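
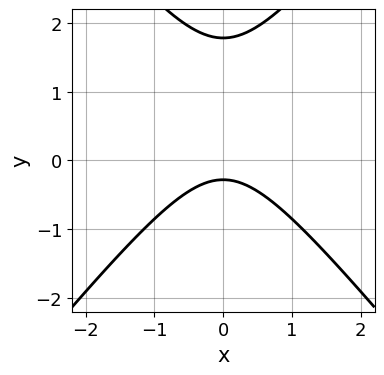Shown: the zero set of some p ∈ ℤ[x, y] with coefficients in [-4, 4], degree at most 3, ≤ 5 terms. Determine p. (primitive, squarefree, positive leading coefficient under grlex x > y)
3*x^2 - 2*y^2 + 3*y + 1

(a) deg p = 2. No degree-1 curve has this shape.
(b) Symmetries: mirror symmetry x ↦ −x ⇒ only even powers of x.
(c) Observable constraints: it misses every integer gridline on the x-axis.
(d) Solving for integer coefficients yields p as stated.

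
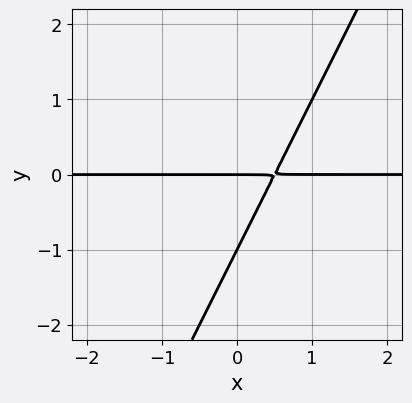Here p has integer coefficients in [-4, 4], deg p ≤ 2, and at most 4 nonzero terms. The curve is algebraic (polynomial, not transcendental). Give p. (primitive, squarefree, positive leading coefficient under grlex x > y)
2*x*y - y^2 - y

1. Degree: the shape is more complex than any degree-1 curve, so deg p = 2.
2. Reading off the gridlines: every point of the x-axis in the box is on the curve; the y-axis gridline crossings are at y ∈ {-1, 0}.
3. The integer polynomial consistent with all of this is the stated p.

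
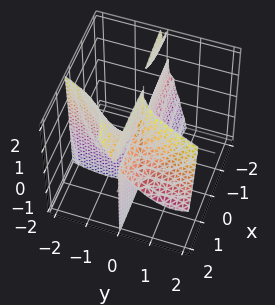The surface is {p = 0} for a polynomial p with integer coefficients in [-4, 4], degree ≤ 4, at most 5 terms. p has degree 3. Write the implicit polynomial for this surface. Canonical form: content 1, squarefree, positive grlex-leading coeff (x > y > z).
First, the picture has 3 separate pieces.
Next, deg p = 3.
Then, reading off the gridlines: the visible z-axis segment lies entirely on the surface; the visible x-axis segment lies entirely on the surface.
Finally, fitting integer coefficients to these (and the overall shape) gives p.

3*x*y^2 + x*y*z - y^3 - x*y - 3*y^2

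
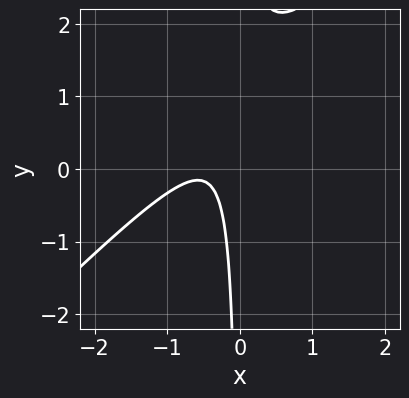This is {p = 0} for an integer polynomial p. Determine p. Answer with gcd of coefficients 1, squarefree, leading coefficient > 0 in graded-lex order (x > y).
3*x^2 - 3*x*y + 3*x + 1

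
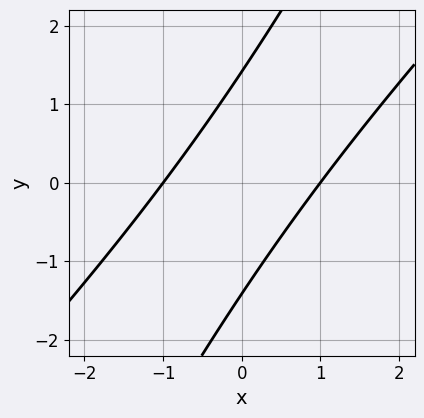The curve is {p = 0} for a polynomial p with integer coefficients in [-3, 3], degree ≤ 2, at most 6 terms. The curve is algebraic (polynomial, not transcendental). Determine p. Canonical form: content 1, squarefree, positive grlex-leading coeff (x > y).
2*x^2 - 3*x*y + y^2 - 2

1. deg p = 2. A generic line meets the curve in up to 2 points.
2. From the axis intercepts and sections: the x-axis gridline crossings are at x ∈ {-1, 1}.
3. Solving for integer coefficients yields p as stated.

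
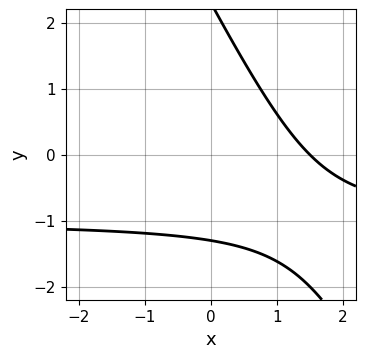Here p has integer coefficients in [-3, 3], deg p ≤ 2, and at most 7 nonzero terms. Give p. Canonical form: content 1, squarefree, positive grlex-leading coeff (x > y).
2*x*y + y^2 + 2*x - y - 3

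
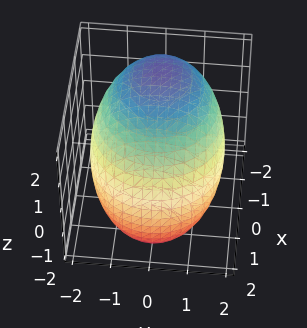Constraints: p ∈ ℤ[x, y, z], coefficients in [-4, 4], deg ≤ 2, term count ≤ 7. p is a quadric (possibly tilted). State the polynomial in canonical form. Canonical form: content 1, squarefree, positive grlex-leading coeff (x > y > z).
x^2 + x*z + y^2 + z^2 - 3

The degree is 2 — the shape is more complex than any degree-1 surface.
Putting this together gives p.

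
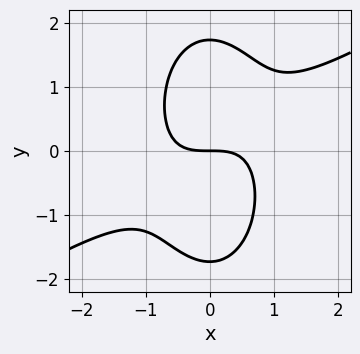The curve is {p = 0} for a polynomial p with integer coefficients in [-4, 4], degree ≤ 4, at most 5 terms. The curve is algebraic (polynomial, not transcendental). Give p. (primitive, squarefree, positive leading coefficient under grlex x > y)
2*x^3 - 3*x^2*y - y^3 + 3*y

First, degree: the shape is more complex than any degree-2 curve, so deg p = 3.
Then, observable constraints: one y-axis crossing is at y = 0; it crosses the x-axis at the gridline x = 0.
Finally, fitting integer coefficients to these (and the overall shape) gives p.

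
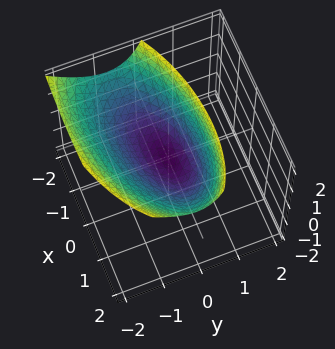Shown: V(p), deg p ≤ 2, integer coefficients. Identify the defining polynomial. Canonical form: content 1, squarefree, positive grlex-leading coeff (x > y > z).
x^2 - x*y + 3*y^2 + 2*y*z - 3*z

First, degree: no degree-1 surface has this shape, so deg p = 2.
Then, reading off the gridlines: one y-axis crossing is at y = 0; it crosses the x-axis at the gridline x = 0.
Finally, these observations pin down the coefficients.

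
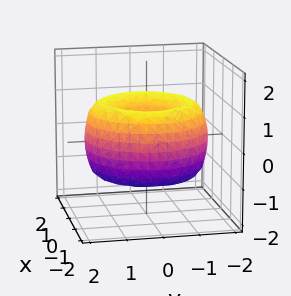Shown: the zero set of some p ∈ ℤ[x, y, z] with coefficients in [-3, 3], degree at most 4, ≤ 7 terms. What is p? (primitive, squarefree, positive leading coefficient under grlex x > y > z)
x^4 + 2*x^2*y^2 + y^4 - 3*x^2 - 3*y^2 + 2*z^2

(a) deg p = 4.
(b) By symmetry, the surface is invariant under rotation about z: p = q(x² + y², z).
(c) Checking where it meets the axes: it meets the y-axis at y = 0 (among the integer gridlines); one z-axis crossing is at z = 0.
(d) Fitting integer coefficients to these (and the overall shape) gives p.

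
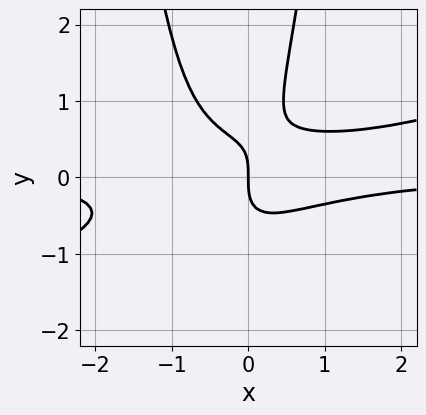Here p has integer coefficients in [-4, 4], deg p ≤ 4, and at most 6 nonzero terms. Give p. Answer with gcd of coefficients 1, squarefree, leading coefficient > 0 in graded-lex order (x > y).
x^3*y - 3*x^2*y^2 - 2*x*y^2 + y^3 + x

First, degree: no degree-3 curve has this shape, so deg p = 4.
Then, observable constraints: it crosses the y-axis at the gridline y = 0; it crosses the x-axis at the gridline x = 0.
Finally, matching integer coefficients to the picture gives p.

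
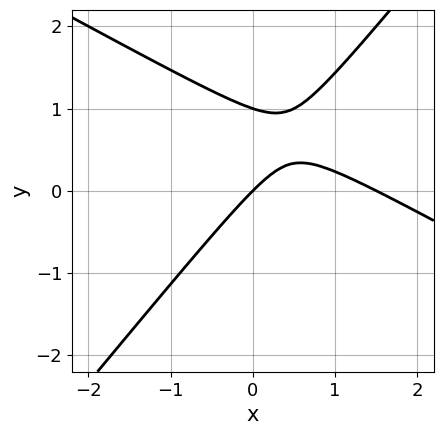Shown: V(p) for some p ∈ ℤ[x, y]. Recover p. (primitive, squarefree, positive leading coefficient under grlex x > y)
2*x^2 + 2*x*y - 3*y^2 - 3*x + 3*y

First, deg p = 2. The shape is more complex than any degree-1 curve.
Next, observable constraints: one x-axis crossing is at x = 0; among the integer gridlines, it crosses the y-axis at y ∈ {0, 1}.
Finally, assembling these constraints gives the stated polynomial.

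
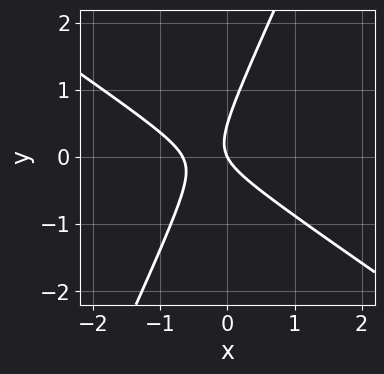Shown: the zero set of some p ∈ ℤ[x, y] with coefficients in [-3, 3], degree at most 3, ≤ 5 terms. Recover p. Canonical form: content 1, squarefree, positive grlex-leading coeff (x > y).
Degree: no degree-1 curve has this shape, so deg p = 2.
Reading off the gridlines: one y-axis crossing is at y = 0; it meets the x-axis at x = 0 (among the integer gridlines).
Fitting integer coefficients to these (and the overall shape) gives p.

3*x^2 + 3*x*y - 2*y^2 + 2*x + y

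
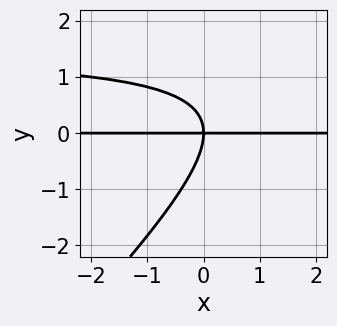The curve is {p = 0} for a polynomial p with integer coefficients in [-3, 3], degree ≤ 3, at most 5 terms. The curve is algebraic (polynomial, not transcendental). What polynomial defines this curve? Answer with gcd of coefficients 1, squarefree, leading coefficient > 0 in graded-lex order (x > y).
First, degree: the shape is more complex than any degree-2 curve, so deg p = 3.
Next, from the axis intercepts and sections: it meets the y-axis at y = 0 (among the integer gridlines); the visible x-axis segment lies entirely on the curve.
Finally, together with the visible shape, these determine p as stated.

2*x*y^2 - 2*y^3 - 3*x*y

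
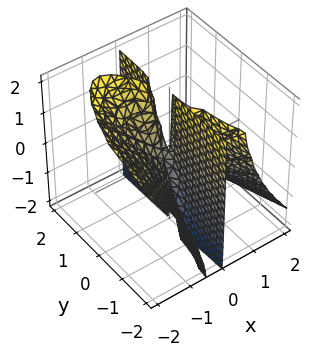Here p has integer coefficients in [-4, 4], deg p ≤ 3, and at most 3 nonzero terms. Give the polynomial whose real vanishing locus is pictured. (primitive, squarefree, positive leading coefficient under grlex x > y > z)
3*x^3 + 3*x^2*z + 2*x*y

The degree is 3 — the shape is more complex than any degree-2 surface.
Reading off the gridlines: every point of the z-axis in the box is on the surface; it meets the x-axis at x = 0 (among the integer gridlines).
Putting this together gives p. Check: (0, 1, 0) on the y-axis lies on the surface, and p(0, 1, 0) = 0. ✓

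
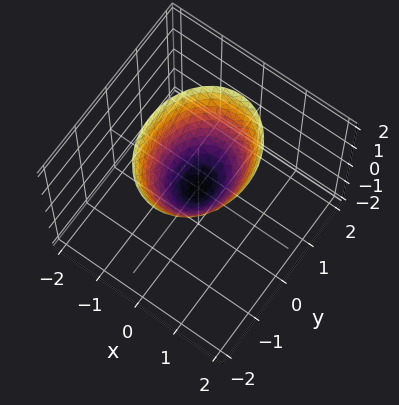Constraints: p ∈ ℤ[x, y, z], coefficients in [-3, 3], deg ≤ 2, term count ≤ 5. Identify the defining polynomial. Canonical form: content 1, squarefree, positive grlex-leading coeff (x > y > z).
3*x^2 + 2*y^2 - 2*z

First, degree: a single bowl opening along one axis; a quadric, so deg p = 2.
Next, symmetries: mirror symmetry y ↦ −y ⇒ only even powers of y; the x ↦ −x reflection is a symmetry, so x appears only in even powers.
Next, against the integer gridlines: it crosses the y-axis at the gridline y = 0; one x-axis crossing is at x = 0; it meets the z-axis at z = 0 (among the integer gridlines).
Finally, matching integer coefficients to the picture gives p.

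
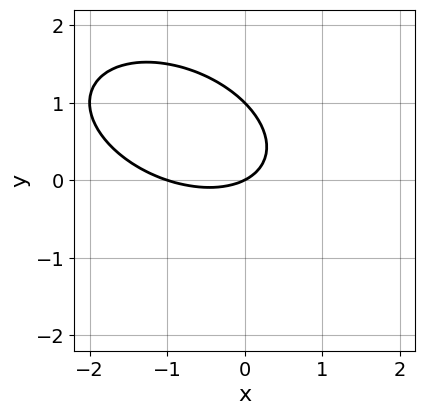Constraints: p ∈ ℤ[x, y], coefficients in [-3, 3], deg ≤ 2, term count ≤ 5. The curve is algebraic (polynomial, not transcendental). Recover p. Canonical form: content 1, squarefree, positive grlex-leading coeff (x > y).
x^2 + x*y + 2*y^2 + x - 2*y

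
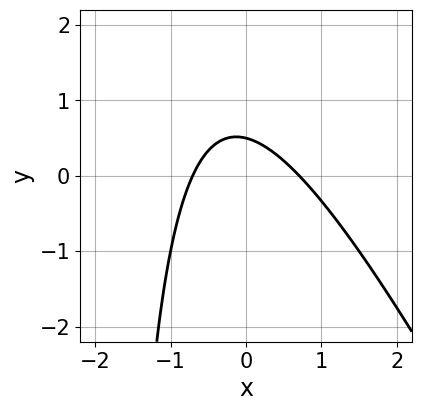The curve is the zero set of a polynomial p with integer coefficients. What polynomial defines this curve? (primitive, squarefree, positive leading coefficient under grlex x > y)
(a) The degree is 2 — no degree-1 curve has this shape.
(b) Matching integer coefficients to the picture gives p.

2*x^2 + x*y + 2*y - 1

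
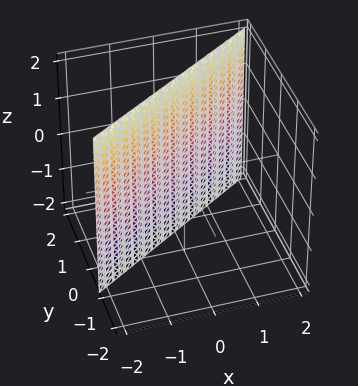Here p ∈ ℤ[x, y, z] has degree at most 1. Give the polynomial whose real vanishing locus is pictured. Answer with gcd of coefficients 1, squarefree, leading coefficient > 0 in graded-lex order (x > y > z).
Degree: the surface is flat (a plane), so deg p = 1.
From the visible intercepts: the surface avoids every integer z-axis point in the box; one x-axis crossing is at x = -1.
The integer polynomial consistent with all of this is the stated p.

2*x - 3*y + 2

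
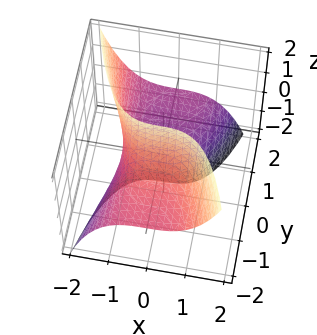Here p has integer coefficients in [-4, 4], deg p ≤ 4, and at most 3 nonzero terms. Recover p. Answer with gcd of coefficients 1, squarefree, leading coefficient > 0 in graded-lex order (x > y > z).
2*x^3 + 3*y*z + 2

First, deg p = 3. A generic line meets the surface in up to 3 points.
Then, observable constraints: the surface avoids every integer z-axis point in the box; it meets the x-axis at x = -1 (among the integer gridlines); no y-intercept at any integer in the box.
Finally, matching integer coefficients to the picture gives p.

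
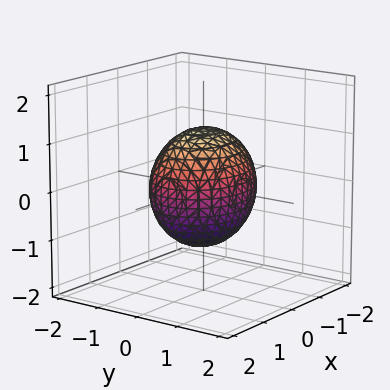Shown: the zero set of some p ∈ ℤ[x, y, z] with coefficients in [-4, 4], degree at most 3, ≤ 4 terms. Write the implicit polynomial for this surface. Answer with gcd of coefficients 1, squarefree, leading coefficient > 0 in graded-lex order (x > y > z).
2*x^2 + 3*y^2 + 2*z^2 - 3

First, deg p = 2.
Then, symmetries: the z ↦ −z reflection is a symmetry, so z appears only in even powers; mirror symmetry x ↦ −x ⇒ only even powers of x; the y ↦ −y reflection is a symmetry, so y appears only in even powers.
Then, from the visible intercepts: the y-axis gridline crossings are at y ∈ {-1, 1}.
Finally, these observations pin down the coefficients.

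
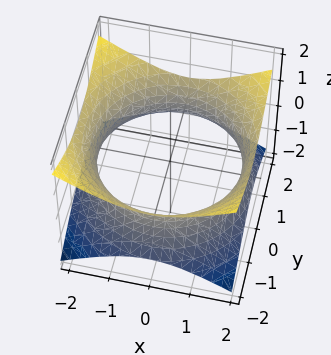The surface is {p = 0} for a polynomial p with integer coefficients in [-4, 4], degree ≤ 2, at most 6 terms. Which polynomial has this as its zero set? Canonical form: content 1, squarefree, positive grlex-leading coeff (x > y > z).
x^2 + y^2 - 2*z^2 - 3

First, degree: the shape is more complex than any degree-1 surface, so deg p = 2.
Then, symmetries: the z-axis is an axis of rotation, so x and y enter only as x² + y².
Next, against the integer gridlines: the surface avoids every integer z-axis point in the box; a circular section at z = 0 has radius between 1 and 2.
Finally, the integer polynomial consistent with all of this is the stated p.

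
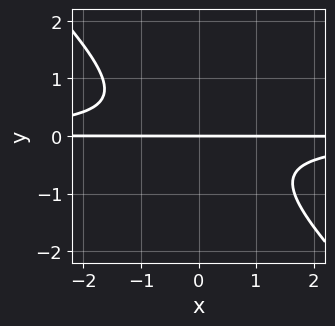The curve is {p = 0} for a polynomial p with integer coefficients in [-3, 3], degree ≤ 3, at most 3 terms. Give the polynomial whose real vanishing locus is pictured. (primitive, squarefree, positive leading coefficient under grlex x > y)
(a) Degree: the shape is more complex than any degree-2 curve, so deg p = 3.
(b) Observable constraints: the visible x-axis segment lies entirely on the curve; it meets the y-axis at y = 0 (among the integer gridlines).
(c) Fitting integer coefficients to these (and the overall shape) gives p.

3*x*y^2 + 3*y^3 + 2*y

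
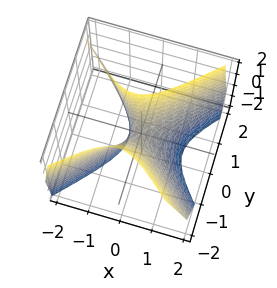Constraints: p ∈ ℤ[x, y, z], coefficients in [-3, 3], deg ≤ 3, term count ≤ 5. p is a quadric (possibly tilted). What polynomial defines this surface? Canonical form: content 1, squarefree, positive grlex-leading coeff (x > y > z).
First, degree: no degree-1 surface has this shape, so deg p = 2.
Then, from the visible intercepts: it meets the y-axis at y = 0 (among the integer gridlines); one x-axis crossing is at x = 0; it meets the z-axis at z = 0 (among the integer gridlines).
Finally, these observations pin down the coefficients.

3*x^2 + x*z - 3*y^2 - y*z + z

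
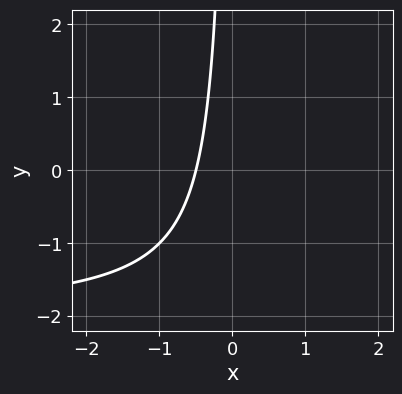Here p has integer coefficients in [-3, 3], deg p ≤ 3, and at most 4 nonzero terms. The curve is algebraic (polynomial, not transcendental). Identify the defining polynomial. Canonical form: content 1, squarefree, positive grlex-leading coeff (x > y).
x*y + 2*x + 1

(a) The degree is 2 — the shape is more complex than any degree-1 curve.
(b) Checking where it meets the axes: the curve avoids every integer y-axis point in the box.
(c) Together with the visible shape, these determine p as stated.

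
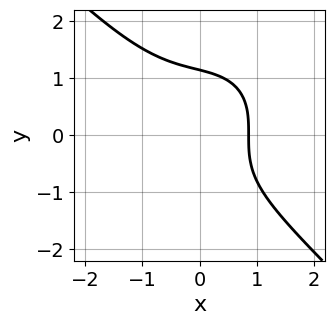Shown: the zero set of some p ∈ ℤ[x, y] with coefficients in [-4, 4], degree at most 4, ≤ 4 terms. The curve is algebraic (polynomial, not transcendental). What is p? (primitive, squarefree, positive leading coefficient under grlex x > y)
2*x^3 + 2*y^3 + 2*x - 3

First, the degree is 3 — a generic line meets the curve in up to 3 points.
Finally, solving for integer coefficients yields p as stated.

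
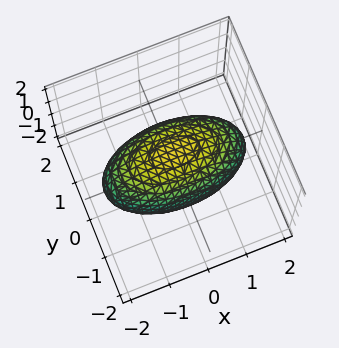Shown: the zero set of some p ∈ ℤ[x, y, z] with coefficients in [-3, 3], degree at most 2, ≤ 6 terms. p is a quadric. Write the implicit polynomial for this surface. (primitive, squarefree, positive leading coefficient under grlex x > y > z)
x^2 + 3*y^2 + 2*z^2 - 3

Degree: bounded and convex; a quadric, so deg p = 2.
Symmetries: the z ↦ −z reflection is a symmetry, so z appears only in even powers; the x ↦ −x reflection is a symmetry, so x appears only in even powers; mirror symmetry y ↦ −y ⇒ only even powers of y.
Observable constraints: among the integer gridlines, it crosses the y-axis at y ∈ {-1, 1}.
Matching integer coefficients to the picture gives p.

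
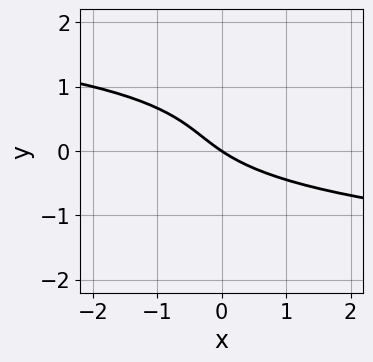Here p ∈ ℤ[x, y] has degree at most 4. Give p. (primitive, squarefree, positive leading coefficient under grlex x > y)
First, degree: the shape is more complex than any degree-2 curve, so deg p = 3.
Then, against the integer gridlines: one x-axis crossing is at x = 0; it meets the y-axis at y = 0 (among the integer gridlines).
Finally, matching integer coefficients to the picture gives p.

3*y^3 - 2*y^2 + 2*x + 3*y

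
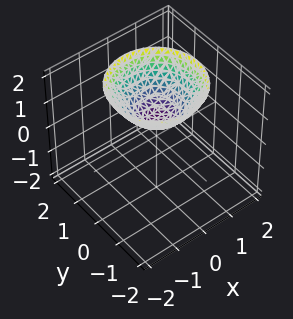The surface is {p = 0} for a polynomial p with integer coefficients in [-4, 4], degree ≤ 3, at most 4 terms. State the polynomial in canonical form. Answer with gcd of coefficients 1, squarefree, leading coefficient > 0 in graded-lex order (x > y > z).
2*x^2 + 2*y^2 - 3*z + 2

First, degree: the shape is more complex than any degree-1 surface, so deg p = 2.
Then, symmetries: rotational symmetry about the z-axis ⇒ p depends on x, y only through x² + y².
Next, observable constraints: a circular section at z = 1 has radius between 0 and 1; the surface avoids every integer x-axis point in the box; the surface avoids every integer y-axis point in the box.
Finally, fitting integer coefficients to these (and the overall shape) gives p.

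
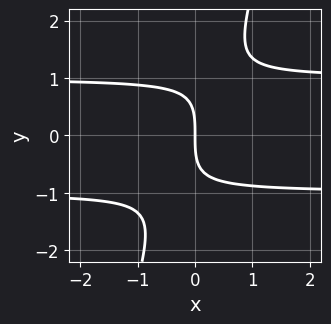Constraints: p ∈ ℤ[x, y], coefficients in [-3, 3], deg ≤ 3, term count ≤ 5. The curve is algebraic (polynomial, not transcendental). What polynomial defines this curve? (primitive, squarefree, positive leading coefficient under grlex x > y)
3*x*y^2 - y^3 - 3*x

1. The degree is 3 — no degree-2 curve has this shape.
2. Reading off the gridlines: it meets the y-axis at y = 0 (among the integer gridlines); it crosses the x-axis at the gridline x = 0.
3. Together with the visible shape, these determine p as stated.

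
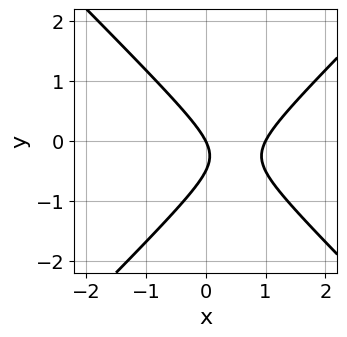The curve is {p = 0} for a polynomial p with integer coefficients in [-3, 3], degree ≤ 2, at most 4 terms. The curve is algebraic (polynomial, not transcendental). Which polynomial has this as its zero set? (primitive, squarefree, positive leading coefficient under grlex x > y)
deg p = 2. The shape is more complex than any degree-1 curve.
Against the integer gridlines: it meets the y-axis at y = 0 (among the integer gridlines); among the integer gridlines, it crosses the x-axis at x ∈ {0, 1}.
Matching integer coefficients to the picture gives p.

2*x^2 - 2*y^2 - 2*x - y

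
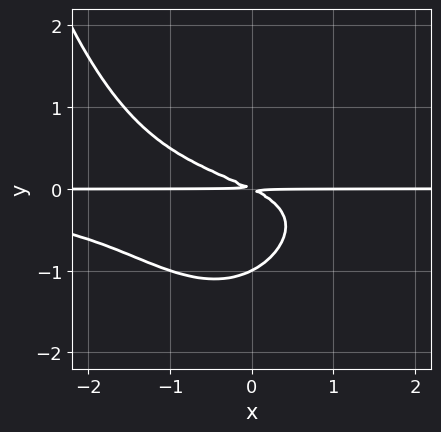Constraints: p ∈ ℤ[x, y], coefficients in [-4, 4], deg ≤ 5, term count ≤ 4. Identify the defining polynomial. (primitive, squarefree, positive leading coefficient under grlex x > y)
x^2*y^2 - 2*y^3 - x*y - 2*y^2

(a) The degree is 4 — the shape is more complex than any degree-3 curve.
(b) Observable constraints: the visible x-axis segment lies entirely on the curve; it crosses the y-axis at the gridline y = -1.
(c) These observations pin down the coefficients.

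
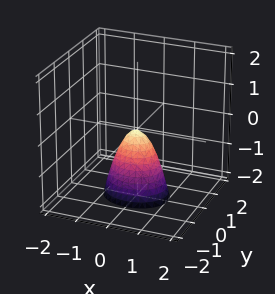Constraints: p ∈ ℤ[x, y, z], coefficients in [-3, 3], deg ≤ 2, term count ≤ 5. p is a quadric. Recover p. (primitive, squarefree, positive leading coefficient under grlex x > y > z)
2*x^2 + 3*y^2 + z

First, degree: a paraboloid; a quadric, so deg p = 2.
Next, symmetries: mirror symmetry x ↦ −x ⇒ only even powers of x; mirror symmetry y ↦ −y ⇒ only even powers of y.
Then, against the integer gridlines: it meets the y-axis at y = 0 (among the integer gridlines); it meets the z-axis at z = 0 (among the integer gridlines); one x-axis crossing is at x = 0.
Finally, these observations pin down the coefficients.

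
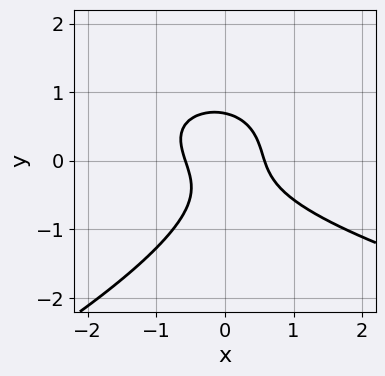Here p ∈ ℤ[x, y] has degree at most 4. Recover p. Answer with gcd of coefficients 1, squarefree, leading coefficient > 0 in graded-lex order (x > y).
x*y^2 - 3*y^3 - 3*x^2 - 2*x*y + 1

1. deg p = 3. A generic line meets the curve in up to 3 points.
2. Putting this together gives p.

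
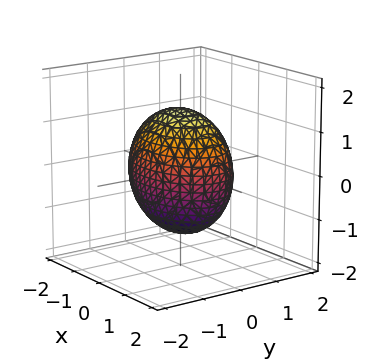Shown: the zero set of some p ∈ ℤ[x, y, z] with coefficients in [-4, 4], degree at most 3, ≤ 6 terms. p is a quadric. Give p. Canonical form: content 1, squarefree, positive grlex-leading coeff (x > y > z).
x^2 + 2*y^2 + z^2 - 2

First, degree: bounded and convex; a quadric, so deg p = 2.
Next, symmetries: mirror symmetry x ↦ −x ⇒ only even powers of x; the y ↦ −y reflection is a symmetry, so y appears only in even powers; mirror symmetry z ↦ −z ⇒ only even powers of z.
Then, checking where it meets the axes: among the integer gridlines, it crosses the y-axis at y ∈ {-1, 1}.
Finally, fitting integer coefficients to these (and the overall shape) gives p.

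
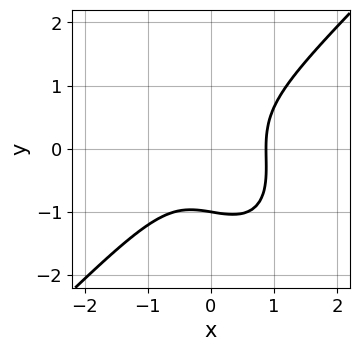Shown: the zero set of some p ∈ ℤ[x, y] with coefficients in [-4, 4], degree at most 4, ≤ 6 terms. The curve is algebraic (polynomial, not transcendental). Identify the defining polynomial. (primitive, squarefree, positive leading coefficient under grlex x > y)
First, deg p = 3. The shape is more complex than any degree-2 curve.
Next, from the visible intercepts: it meets the y-axis at y = -1 (among the integer gridlines).
Finally, putting this together gives p.

3*x^3 - x*y^2 - 2*y^3 - 2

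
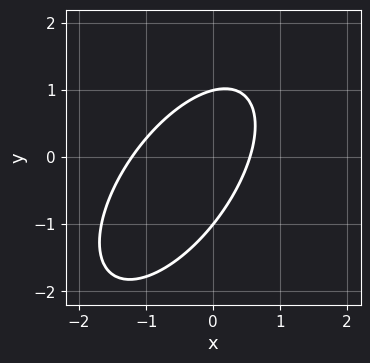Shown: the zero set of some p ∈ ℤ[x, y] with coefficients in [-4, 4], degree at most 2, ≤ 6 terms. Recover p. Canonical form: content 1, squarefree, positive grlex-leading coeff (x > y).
(a) Degree: a generic line meets the curve in up to 2 points, so deg p = 2.
(b) Observable constraints: the y-axis gridline crossings are at y ∈ {-1, 1}.
(c) Fitting integer coefficients to these (and the overall shape) gives p.

3*x^2 - 3*x*y + 2*y^2 + 2*x - 2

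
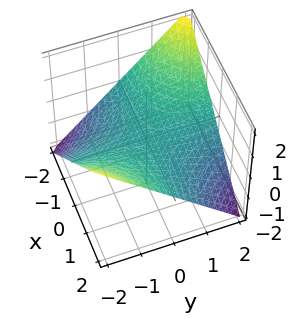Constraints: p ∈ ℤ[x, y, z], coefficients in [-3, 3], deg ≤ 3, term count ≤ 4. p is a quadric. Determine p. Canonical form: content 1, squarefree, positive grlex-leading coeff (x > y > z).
x*y + 2*z

(a) The degree is 2 — a hyperbolic paraboloid; a quadric.
(b) From the axis intercepts and sections: the visible x-axis segment lies entirely on the surface; one z-axis crossing is at z = 0.
(c) These observations pin down the coefficients. Check: (0, 1, 0) on the y-axis lies on the surface, and p(0, 1, 0) = 0. ✓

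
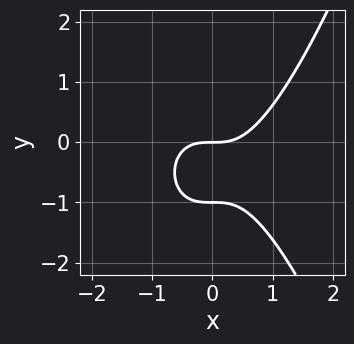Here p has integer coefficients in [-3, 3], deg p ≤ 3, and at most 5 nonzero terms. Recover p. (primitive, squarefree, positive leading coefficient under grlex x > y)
(a) The degree is 3 — the shape is more complex than any degree-2 curve.
(b) From the visible intercepts: it crosses the x-axis at the gridline x = 0; the y-axis gridline crossings are at y ∈ {-1, 0}.
(c) Putting this together gives p.

x^3 - y^2 - y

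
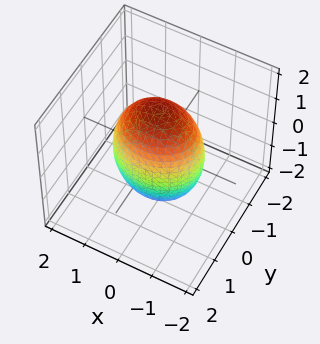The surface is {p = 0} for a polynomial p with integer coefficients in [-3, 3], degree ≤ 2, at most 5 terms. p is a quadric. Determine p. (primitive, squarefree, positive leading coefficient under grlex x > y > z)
1. The degree is 2 — bounded and convex; a quadric.
2. Symmetries: it's symmetric under x → −x, forcing even powers of x; the z ↦ −z reflection is a symmetry, so z appears only in even powers; it's symmetric under y → −y, forcing even powers of y.
3. From the axis intercepts and sections: the y-axis gridline crossings are at y ∈ {-1, 1}.
4. Together with the visible shape, these determine p as stated.

2*x^2 + 3*y^2 + z^2 - 3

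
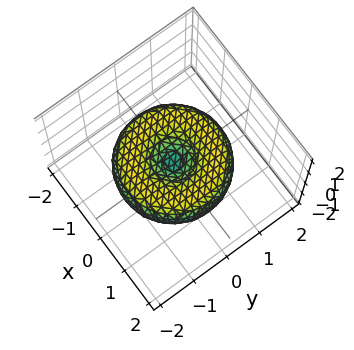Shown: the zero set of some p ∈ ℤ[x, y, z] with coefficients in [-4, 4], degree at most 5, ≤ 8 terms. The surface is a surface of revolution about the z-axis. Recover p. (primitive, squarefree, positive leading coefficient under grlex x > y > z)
(a) Degree: no degree-3 surface has this shape, so deg p = 4.
(b) Symmetry: the surface is invariant under rotation about z: p = q(x² + y², z).
(c) From the visible intercepts: it crosses the z-axis at the gridline z = 0; it meets the y-axis at y = 0 (among the integer gridlines); a circular section at z = 0 has radius between 1 and 2; it meets the x-axis at x = 0 (among the integer gridlines).
(d) The integer polynomial consistent with all of this is the stated p.

x^4 + 2*x^2*y^2 + y^4 - 2*x^2 - 2*y^2 + 3*z^2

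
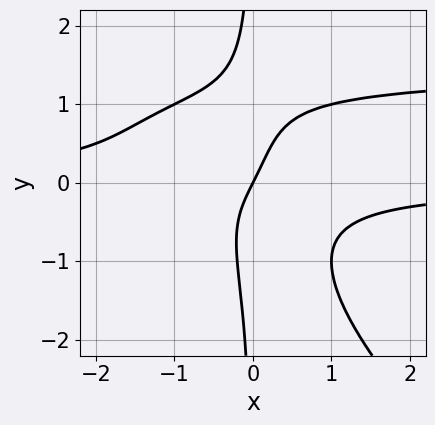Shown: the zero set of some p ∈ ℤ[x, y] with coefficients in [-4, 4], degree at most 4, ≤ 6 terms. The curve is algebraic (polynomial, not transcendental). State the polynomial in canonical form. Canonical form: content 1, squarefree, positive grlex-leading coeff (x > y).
2*x^2*y^2 + 2*x*y^3 - 3*x^2*y - 2*x + y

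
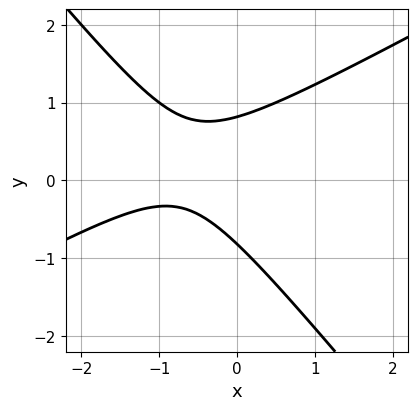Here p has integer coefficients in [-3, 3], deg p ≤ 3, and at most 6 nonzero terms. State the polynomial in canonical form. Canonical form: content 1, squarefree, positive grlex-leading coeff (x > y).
First, deg p = 2. No degree-1 curve has this shape.
Then, from the axis intercepts and sections: the curve avoids every integer x-axis point in the box.
Finally, matching integer coefficients to the picture gives p.

2*x^2 - 2*x*y - 3*y^2 + 3*x + 2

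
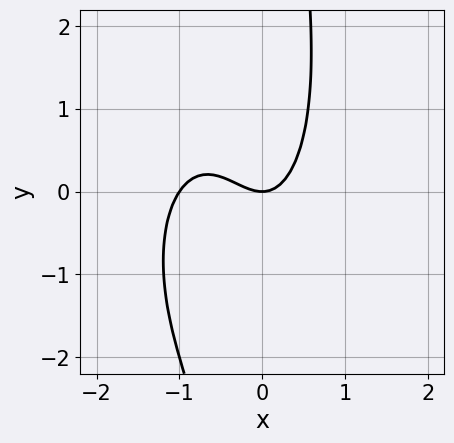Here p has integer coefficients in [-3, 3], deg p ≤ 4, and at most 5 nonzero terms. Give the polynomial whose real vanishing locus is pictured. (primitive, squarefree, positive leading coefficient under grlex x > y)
3*x^3 + x*y^2 + 3*x^2 - 2*y

(a) Degree: the shape is more complex than any degree-2 curve, so deg p = 3.
(b) Checking where it meets the axes: the x-axis gridline crossings are at x ∈ {-1, 0}; it crosses the y-axis at the gridline y = 0.
(c) Matching integer coefficients to the picture gives p.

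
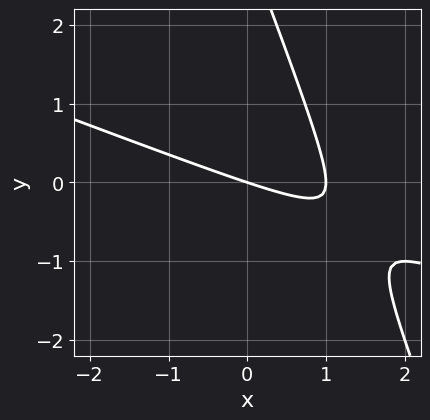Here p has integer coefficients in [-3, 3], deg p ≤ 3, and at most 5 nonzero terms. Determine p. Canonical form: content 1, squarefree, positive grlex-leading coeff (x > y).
x^2 + 3*x*y + y^2 - x - 3*y

(a) deg p = 2. A generic line meets the curve in up to 2 points.
(b) Reading off the gridlines: one y-axis crossing is at y = 0; among the integer gridlines, it crosses the x-axis at x ∈ {0, 1}.
(c) The integer polynomial consistent with all of this is the stated p.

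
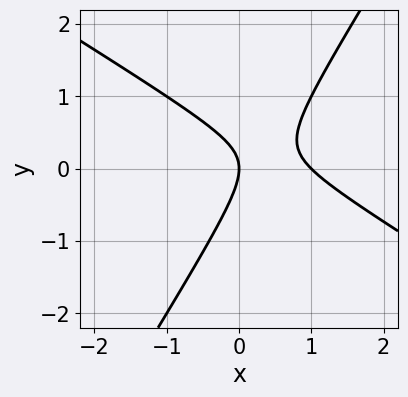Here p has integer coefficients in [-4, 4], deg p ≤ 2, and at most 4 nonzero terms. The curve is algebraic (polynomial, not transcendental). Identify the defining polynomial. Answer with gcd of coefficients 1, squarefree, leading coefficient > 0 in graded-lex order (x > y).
x^2 + x*y - y^2 - x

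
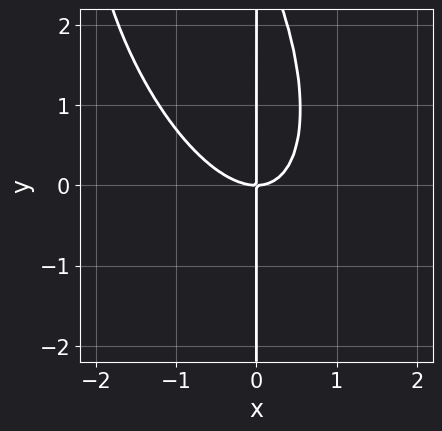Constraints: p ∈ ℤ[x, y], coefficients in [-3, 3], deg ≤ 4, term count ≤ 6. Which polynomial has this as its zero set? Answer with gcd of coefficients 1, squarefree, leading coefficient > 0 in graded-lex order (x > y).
First, degree: no degree-2 curve has this shape, so deg p = 3.
Next, from the visible intercepts: it crosses the x-axis at the gridline x = 0; every point of the y-axis in the box is on the curve.
Finally, matching integer coefficients to the picture gives p.

3*x^3 + 2*x^2*y + x*y^2 - 3*x*y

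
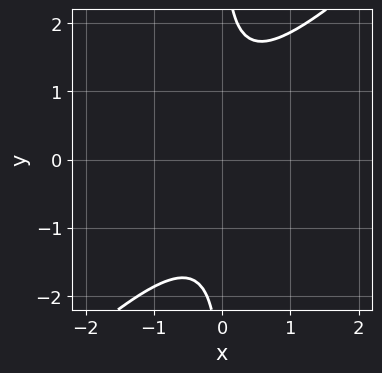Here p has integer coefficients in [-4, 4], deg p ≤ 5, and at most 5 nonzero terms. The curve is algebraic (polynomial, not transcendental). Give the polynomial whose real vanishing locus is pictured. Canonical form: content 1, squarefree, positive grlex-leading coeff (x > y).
(a) deg p = 4. No degree-3 curve has this shape.
(b) Reading off the gridlines: no y-intercept at any integer in the box; no x-intercept at any integer in the box.
(c) Solving for integer coefficients yields p as stated.

2*x^2*y^2 - 2*x*y^3 + 3*x^2 + 3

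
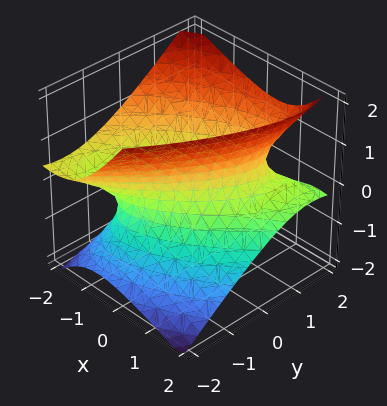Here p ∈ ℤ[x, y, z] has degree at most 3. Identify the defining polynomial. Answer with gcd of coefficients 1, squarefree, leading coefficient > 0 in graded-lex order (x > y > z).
2*x^2 - 3*x*y + 3*x*z + 2*y^2 - 3*z^2 - 2

First, the degree is 2 — no degree-1 surface has this shape.
Next, from the visible intercepts: it misses every integer gridline on the z-axis; among the integer gridlines, it crosses the y-axis at y ∈ {-1, 1}.
Finally, together with the visible shape, these determine p as stated. Check: (-1, 0, 0) on the x-axis lies on the surface, and p(-1, 0, 0) = 0. ✓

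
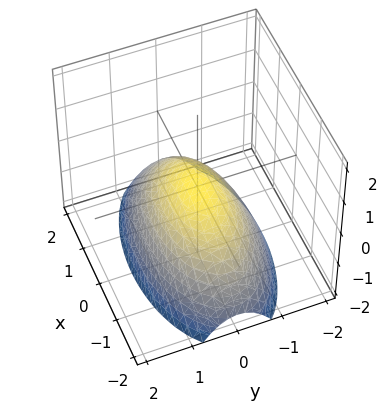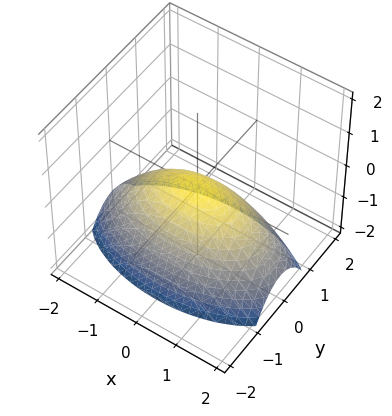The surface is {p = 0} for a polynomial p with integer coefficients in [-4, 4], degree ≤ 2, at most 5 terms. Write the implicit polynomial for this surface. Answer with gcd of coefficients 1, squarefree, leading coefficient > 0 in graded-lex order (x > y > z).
x^2 + 3*y^2 + 3*z

First, the degree is 2 — a paraboloid; a quadric.
Next, symmetries: mirror symmetry y ↦ −y ⇒ only even powers of y; it's symmetric under x → −x, forcing even powers of x.
Next, from the visible intercepts: it crosses the x-axis at the gridline x = 0; it crosses the y-axis at the gridline y = 0; one z-axis crossing is at z = 0.
Finally, putting this together gives p.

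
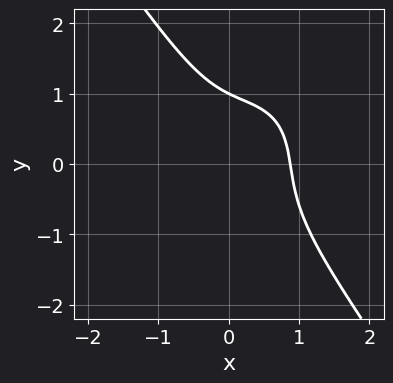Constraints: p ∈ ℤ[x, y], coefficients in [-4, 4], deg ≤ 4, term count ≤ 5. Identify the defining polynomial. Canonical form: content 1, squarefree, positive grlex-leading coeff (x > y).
First, degree: the shape is more complex than any degree-2 curve, so deg p = 3.
Next, reading off the gridlines: one y-axis crossing is at y = 1.
Finally, fitting integer coefficients to these (and the overall shape) gives p.

3*x^3 - 2*x^2*y + 2*y^3 + 3*x*y - 2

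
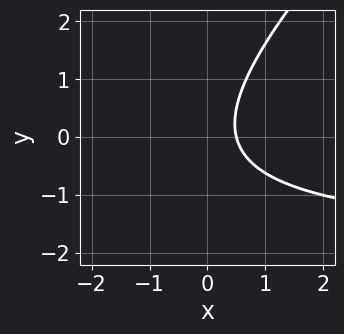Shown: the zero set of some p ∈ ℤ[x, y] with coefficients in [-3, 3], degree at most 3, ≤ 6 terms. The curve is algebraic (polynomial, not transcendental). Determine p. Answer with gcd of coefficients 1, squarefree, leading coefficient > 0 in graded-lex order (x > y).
x*y - y^2 + 2*x - 1

First, the degree is 2 — the shape is more complex than any degree-1 curve.
Next, reading off the gridlines: no y-intercept at any integer in the box.
Finally, assembling these constraints gives the stated polynomial.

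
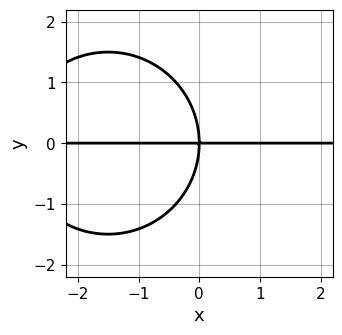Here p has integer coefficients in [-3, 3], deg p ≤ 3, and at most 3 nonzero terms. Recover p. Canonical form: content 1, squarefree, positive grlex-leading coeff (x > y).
x^2*y + y^3 + 3*x*y

(a) The degree is 3 — no degree-2 curve has this shape.
(b) Observable constraints: the visible x-axis segment lies entirely on the curve; one y-axis crossing is at y = 0.
(c) Putting this together gives p.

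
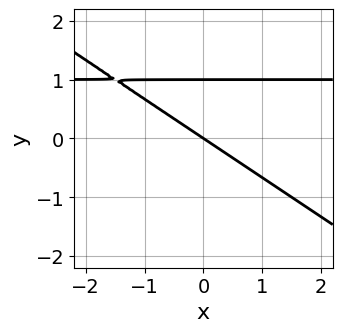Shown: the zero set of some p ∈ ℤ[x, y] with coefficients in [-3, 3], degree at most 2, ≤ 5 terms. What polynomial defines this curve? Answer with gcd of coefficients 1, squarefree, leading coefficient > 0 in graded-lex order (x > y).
2*x*y + 3*y^2 - 2*x - 3*y

First, the degree is 2 — no degree-1 curve has this shape.
Next, from the visible intercepts: it crosses the x-axis at the gridline x = 0; the y-axis gridline crossings are at y ∈ {0, 1}.
Finally, together with the visible shape, these determine p as stated.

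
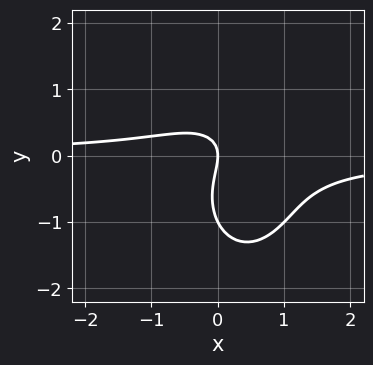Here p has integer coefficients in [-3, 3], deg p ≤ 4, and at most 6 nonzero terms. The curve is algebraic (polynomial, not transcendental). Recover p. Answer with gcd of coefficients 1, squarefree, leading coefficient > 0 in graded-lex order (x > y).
(a) Degree: no degree-2 curve has this shape, so deg p = 3.
(b) Reading off the gridlines: it crosses the x-axis at the gridline x = 0; among the integer gridlines, it crosses the y-axis at y ∈ {-1, 0}.
(c) These observations pin down the coefficients.

2*x^2*y + y^3 - x*y + y^2 + x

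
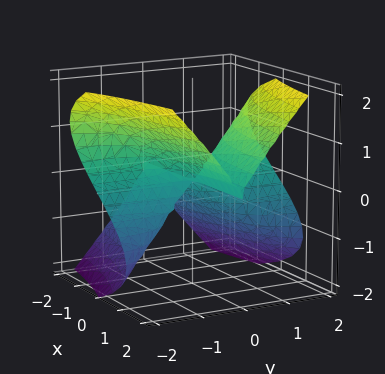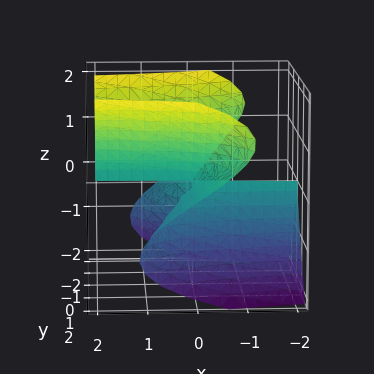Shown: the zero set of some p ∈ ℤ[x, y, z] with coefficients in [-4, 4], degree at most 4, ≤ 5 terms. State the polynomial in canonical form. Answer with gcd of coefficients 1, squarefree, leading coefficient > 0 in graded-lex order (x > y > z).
1. The degree is 3 — no degree-2 surface has this shape.
2. Observable constraints: every point of the y-axis in the box is on the surface; the visible x-axis segment lies entirely on the surface.
3. The integer polynomial consistent with all of this is the stated p.

2*x*y^2 + 3*y^2*z - 3*z^3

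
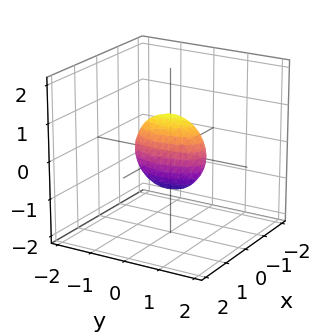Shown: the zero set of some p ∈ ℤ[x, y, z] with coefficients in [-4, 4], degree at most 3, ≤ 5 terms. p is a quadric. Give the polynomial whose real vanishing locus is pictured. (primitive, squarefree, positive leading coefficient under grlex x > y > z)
3*x^2 + y^2 + z^2 - 1

(a) Degree: bounded and convex; a quadric, so deg p = 2.
(b) Symmetries: it's symmetric under x → −x, forcing even powers of x; it's symmetric under y → −y, forcing even powers of y; the z ↦ −z reflection is a symmetry, so z appears only in even powers.
(c) From the visible intercepts: the y-axis gridline crossings are at y ∈ {-1, 1}; among the integer gridlines, it crosses the z-axis at z ∈ {-1, 1}.
(d) Assembling these constraints gives the stated polynomial.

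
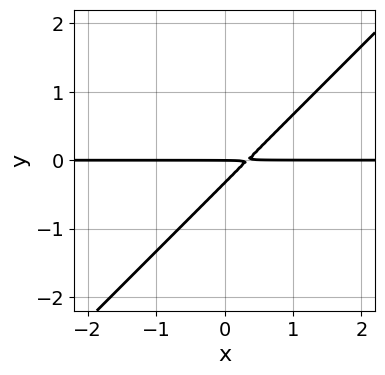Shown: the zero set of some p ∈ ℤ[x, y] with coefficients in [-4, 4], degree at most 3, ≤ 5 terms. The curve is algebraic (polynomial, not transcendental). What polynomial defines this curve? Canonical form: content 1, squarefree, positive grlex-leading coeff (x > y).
3*x*y - 3*y^2 - y

The degree is 2 — no degree-1 curve has this shape.
Reading off the gridlines: the visible x-axis segment lies entirely on the curve; it meets the y-axis at y = 0 (among the integer gridlines).
Solving for integer coefficients yields p as stated.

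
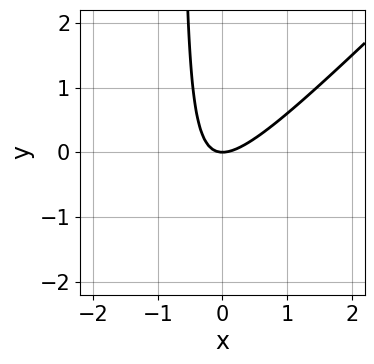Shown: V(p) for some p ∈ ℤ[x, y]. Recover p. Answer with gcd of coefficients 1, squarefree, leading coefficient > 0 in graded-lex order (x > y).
3*x^2 - 3*x*y - 2*y

First, degree: no degree-1 curve has this shape, so deg p = 2.
Then, checking where it meets the axes: it crosses the y-axis at the gridline y = 0; it crosses the x-axis at the gridline x = 0.
Finally, these observations pin down the coefficients.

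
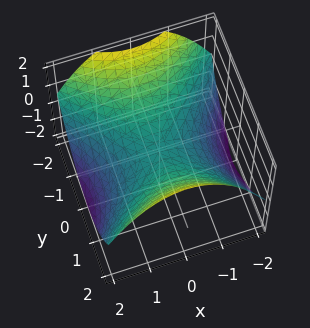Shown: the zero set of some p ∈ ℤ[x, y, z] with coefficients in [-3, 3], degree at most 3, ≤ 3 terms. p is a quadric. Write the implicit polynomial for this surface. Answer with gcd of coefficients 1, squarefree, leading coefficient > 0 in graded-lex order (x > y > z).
x^2 - y^2 + 2*z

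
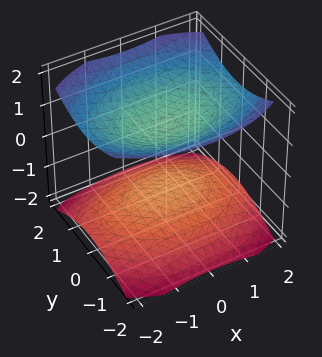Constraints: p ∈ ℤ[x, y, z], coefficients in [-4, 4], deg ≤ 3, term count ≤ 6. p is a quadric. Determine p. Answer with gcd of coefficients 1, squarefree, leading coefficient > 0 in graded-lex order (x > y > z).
x^2 + 2*y^2 - 3*z^2 + 3

1. There are 2 components.
2. Degree: two separate bowl-shaped sheets opening away from each other; a quadric, so deg p = 2.
3. Symmetries: the y ↦ −y reflection is a symmetry, so y appears only in even powers; the x ↦ −x reflection is a symmetry, so x appears only in even powers; mirror symmetry z ↦ −z ⇒ only even powers of z.
4. Checking where it meets the axes: it misses every integer gridline on the y-axis; the surface avoids every integer x-axis point in the box; the z-axis gridline crossings are at z ∈ {-1, 1}.
5. Together with the visible shape, these determine p as stated.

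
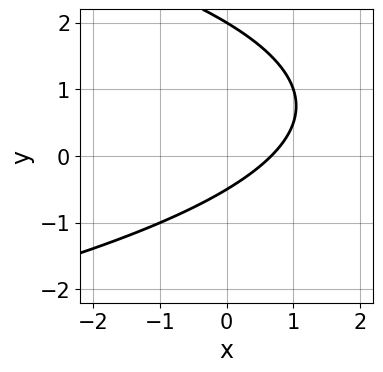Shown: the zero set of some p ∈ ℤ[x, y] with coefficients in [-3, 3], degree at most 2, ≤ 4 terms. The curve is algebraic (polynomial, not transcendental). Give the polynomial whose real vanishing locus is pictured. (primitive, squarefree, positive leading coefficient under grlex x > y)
2*y^2 + 3*x - 3*y - 2

First, the degree is 2 — a generic line meets the curve in up to 2 points.
Next, against the integer gridlines: it crosses the y-axis at the gridline y = 2.
Finally, solving for integer coefficients yields p as stated.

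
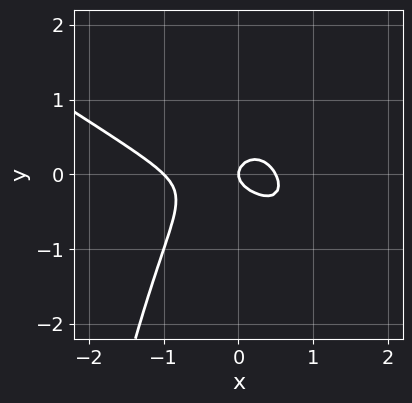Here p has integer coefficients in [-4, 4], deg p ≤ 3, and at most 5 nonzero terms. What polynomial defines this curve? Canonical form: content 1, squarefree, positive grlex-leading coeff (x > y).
2*x^3 + 3*x^2*y + x^2 + 3*y^2 - x

(a) deg p = 3. No degree-2 curve has this shape.
(b) Reading off the gridlines: among the integer gridlines, it crosses the x-axis at x ∈ {-1, 0}; it meets the y-axis at y = 0 (among the integer gridlines).
(c) The integer polynomial consistent with all of this is the stated p.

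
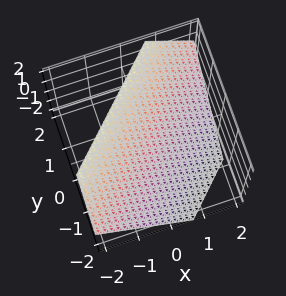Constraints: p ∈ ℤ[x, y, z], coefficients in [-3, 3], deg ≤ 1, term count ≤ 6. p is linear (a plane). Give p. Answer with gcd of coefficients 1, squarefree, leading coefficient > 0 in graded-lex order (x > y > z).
3*x - 3*y + 3*z - 2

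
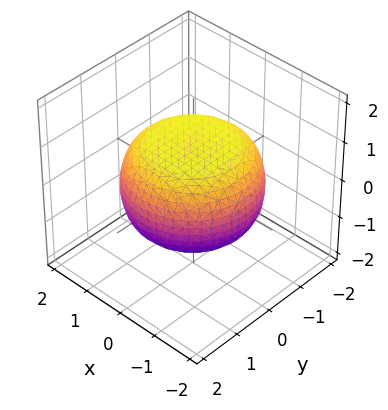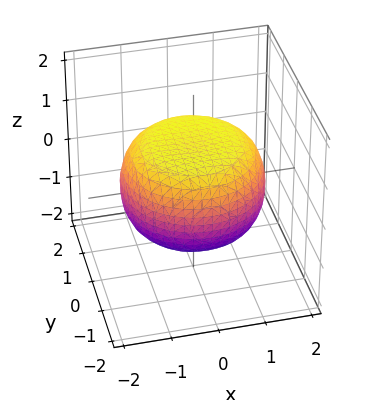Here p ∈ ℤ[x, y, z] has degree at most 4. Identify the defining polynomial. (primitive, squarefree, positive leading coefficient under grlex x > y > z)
First, degree: the shape is more complex than any degree-3 surface, so deg p = 4.
Then, symmetry: the surface is invariant under rotation about z: p = q(x² + y², z).
Next, from the visible intercepts: among the integer gridlines, it crosses the z-axis at z ∈ {-1, 1}; a circular section at z = 1 has radius exactly 1.
Finally, solving for integer coefficients yields p as stated.

x^4 + 2*x^2*y^2 + y^4 - x^2 - y^2 + 3*z^2 - 3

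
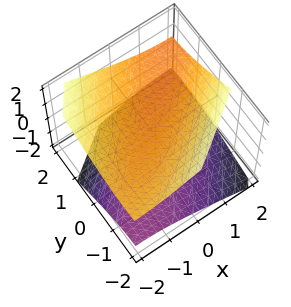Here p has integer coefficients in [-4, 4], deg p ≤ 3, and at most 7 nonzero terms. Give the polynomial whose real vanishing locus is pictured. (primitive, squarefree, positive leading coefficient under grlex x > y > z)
x^2 - 2*x*y + y^2 - y*z - 3*z^2 + 3

1. The picture has 2 separate pieces.
2. deg p = 2.
3. From the axis intercepts and sections: it misses every integer gridline on the x-axis; among the integer gridlines, it crosses the z-axis at z ∈ {-1, 1}; no y-intercept at any integer in the box.
4. Together with the visible shape, these determine p as stated.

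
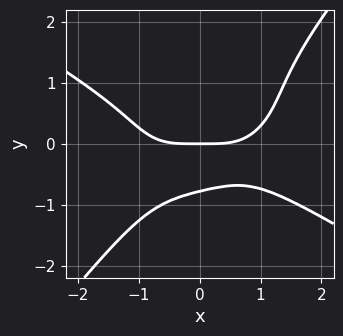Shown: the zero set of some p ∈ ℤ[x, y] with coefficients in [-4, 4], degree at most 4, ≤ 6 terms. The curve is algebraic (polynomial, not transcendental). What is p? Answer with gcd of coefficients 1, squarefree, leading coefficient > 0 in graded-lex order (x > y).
First, the degree is 4 — no degree-3 curve has this shape.
Then, observable constraints: it meets the x-axis at x = 0 (among the integer gridlines); it meets the y-axis at y = 0 (among the integer gridlines).
Finally, the integer polynomial consistent with all of this is the stated p.

x^4 + 3*x*y^3 - 3*y^4 - 2*y^2 - 3*y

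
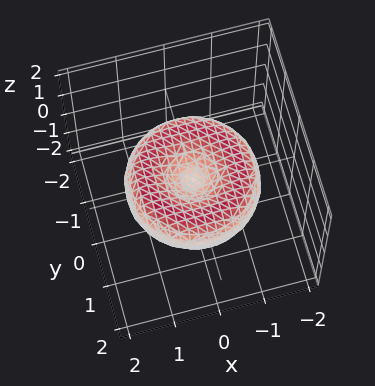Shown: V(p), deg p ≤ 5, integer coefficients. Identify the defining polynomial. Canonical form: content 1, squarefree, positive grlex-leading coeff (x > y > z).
x^4 + 2*x^2*y^2 + y^4 - 2*x^2 - 2*y^2 + 3*z^2

1. The degree is 4 — the shape is more complex than any degree-3 surface.
2. By symmetry, the z-axis is an axis of rotation, so x and y enter only as x² + y².
3. From the visible intercepts: a circular section at z = 0 has radius between 1 and 2; it meets the z-axis at z = 0 (among the integer gridlines); one y-axis crossing is at y = 0.
4. Assembling these constraints gives the stated polynomial.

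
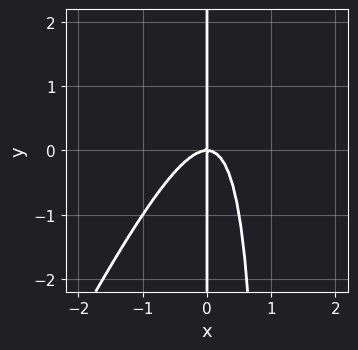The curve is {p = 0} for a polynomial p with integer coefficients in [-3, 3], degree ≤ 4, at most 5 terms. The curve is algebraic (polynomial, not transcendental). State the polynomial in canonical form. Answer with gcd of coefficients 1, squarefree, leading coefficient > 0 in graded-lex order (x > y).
(a) Degree: no degree-2 curve has this shape, so deg p = 3.
(b) Against the integer gridlines: it crosses the x-axis at the gridline x = 0; the visible y-axis segment lies entirely on the curve.
(c) Matching integer coefficients to the picture gives p.

2*x^3 - x^2*y + x*y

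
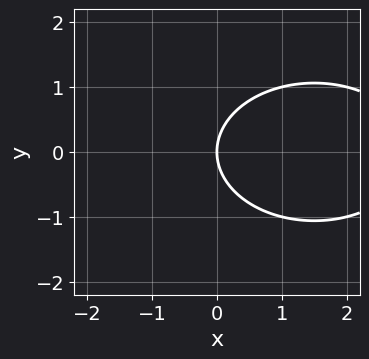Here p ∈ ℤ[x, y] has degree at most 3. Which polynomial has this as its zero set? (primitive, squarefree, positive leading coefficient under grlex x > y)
Degree: the shape is more complex than any degree-1 curve, so deg p = 2.
Symmetries: mirror symmetry y ↦ −y ⇒ only even powers of y.
Observable constraints: it crosses the x-axis at the gridline x = 0; one y-axis crossing is at y = 0.
Solving for integer coefficients yields p as stated.

x^2 + 2*y^2 - 3*x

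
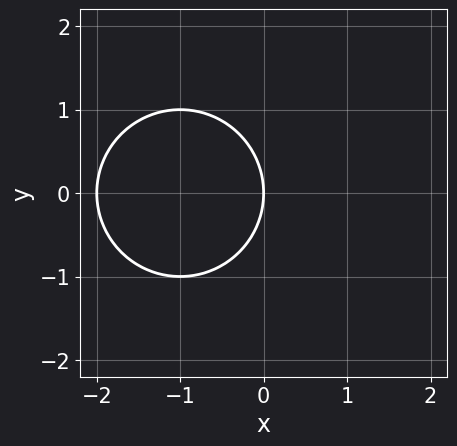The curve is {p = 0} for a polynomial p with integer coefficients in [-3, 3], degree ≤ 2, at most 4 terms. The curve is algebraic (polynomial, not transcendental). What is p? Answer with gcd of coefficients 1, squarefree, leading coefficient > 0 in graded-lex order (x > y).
(a) deg p = 2. The shape is more complex than any degree-1 curve.
(b) Symmetries: it's symmetric under y → −y, forcing even powers of y.
(c) Reading off the gridlines: the x-axis gridline crossings are at x ∈ {-2, 0}; it crosses the y-axis at the gridline y = 0.
(d) Fitting integer coefficients to these (and the overall shape) gives p.

x^2 + y^2 + 2*x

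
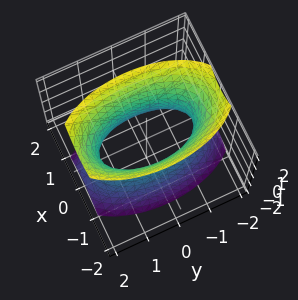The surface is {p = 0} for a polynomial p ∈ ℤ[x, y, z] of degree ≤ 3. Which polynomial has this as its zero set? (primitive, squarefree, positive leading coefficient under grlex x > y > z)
3*x^2 + y^2 - z^2 - 2

First, the degree is 2 — an hourglass — one-sheet hyperboloid; a quadric.
Then, symmetries: the y ↦ −y reflection is a symmetry, so y appears only in even powers; it's symmetric under x → −x, forcing even powers of x; mirror symmetry z ↦ −z ⇒ only even powers of z.
Then, from the axis intercepts and sections: it misses every integer gridline on the z-axis.
Finally, solving for integer coefficients yields p as stated.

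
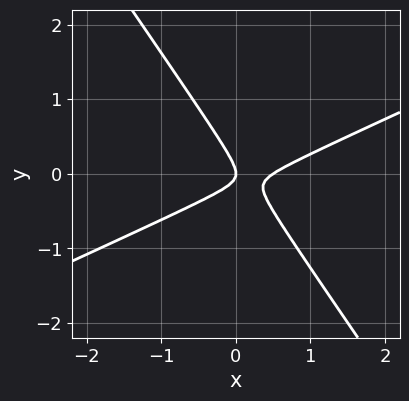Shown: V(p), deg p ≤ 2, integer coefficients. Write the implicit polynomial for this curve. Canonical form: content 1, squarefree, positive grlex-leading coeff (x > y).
2*x^2 - 3*x*y - 3*y^2 - x

First, deg p = 2. No degree-1 curve has this shape.
Next, checking where it meets the axes: one x-axis crossing is at x = 0; it meets the y-axis at y = 0 (among the integer gridlines).
Finally, putting this together gives p.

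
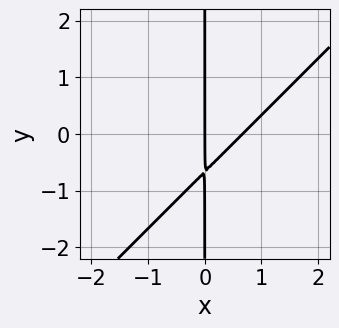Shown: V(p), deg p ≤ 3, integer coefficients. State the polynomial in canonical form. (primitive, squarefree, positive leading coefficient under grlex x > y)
3*x^2 - 3*x*y - 2*x

(a) deg p = 2. The shape is more complex than any degree-1 curve.
(b) Checking where it meets the axes: every point of the y-axis in the box is on the curve; one x-axis crossing is at x = 0.
(c) Solving for integer coefficients yields p as stated.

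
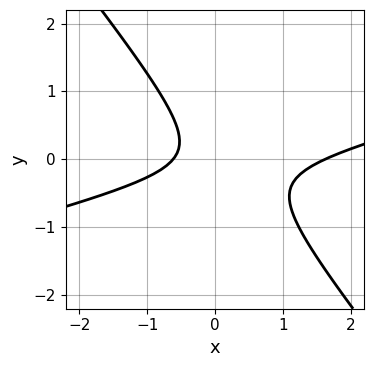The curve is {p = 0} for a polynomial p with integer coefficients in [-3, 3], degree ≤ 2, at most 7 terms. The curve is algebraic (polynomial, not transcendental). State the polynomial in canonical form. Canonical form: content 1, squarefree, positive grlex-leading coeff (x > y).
x^2 - 3*x*y - 3*y^2 - x - 1

First, deg p = 2. No degree-1 curve has this shape.
Next, against the integer gridlines: the curve avoids every integer y-axis point in the box.
Finally, matching integer coefficients to the picture gives p.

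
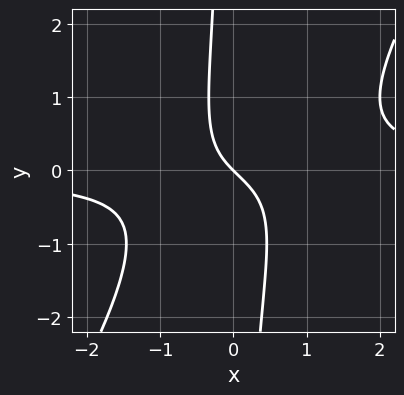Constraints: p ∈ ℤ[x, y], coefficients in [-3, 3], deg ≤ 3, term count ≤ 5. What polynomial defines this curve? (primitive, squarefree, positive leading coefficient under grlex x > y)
(a) Degree: the shape is more complex than any degree-2 curve, so deg p = 3.
(b) From the axis intercepts and sections: it crosses the y-axis at the gridline y = 0; it meets the x-axis at x = 0 (among the integer gridlines).
(c) Fitting integer coefficients to these (and the overall shape) gives p.

3*x^2*y - 2*x*y^2 - x*y - 2*x - 2*y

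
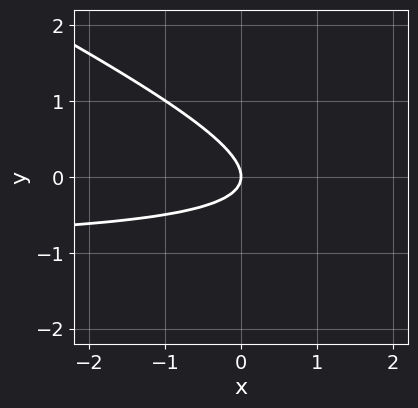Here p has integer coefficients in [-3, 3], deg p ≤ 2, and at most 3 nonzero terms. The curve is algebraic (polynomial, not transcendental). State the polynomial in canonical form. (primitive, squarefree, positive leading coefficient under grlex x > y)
deg p = 2. No degree-1 curve has this shape.
Reading off the gridlines: one y-axis crossing is at y = 0; one x-axis crossing is at x = 0.
Assembling these constraints gives the stated polynomial.

x*y + 2*y^2 + x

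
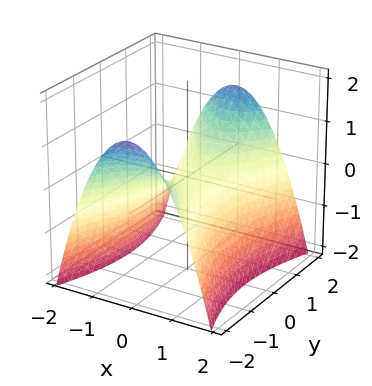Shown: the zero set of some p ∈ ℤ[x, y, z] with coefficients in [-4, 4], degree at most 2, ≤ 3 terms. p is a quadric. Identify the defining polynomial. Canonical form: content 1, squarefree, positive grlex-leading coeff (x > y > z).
Degree: a hyperbolic paraboloid; a quadric, so deg p = 2.
Symmetries: mirror symmetry x ↦ −x ⇒ only even powers of x; it's symmetric under y → −y, forcing even powers of y.
Observable constraints: one z-axis crossing is at z = 0; it crosses the y-axis at the gridline y = 0; one x-axis crossing is at x = 0.
The integer polynomial consistent with all of this is the stated p.

3*x^2 - y^2 + 3*z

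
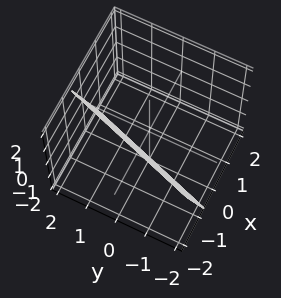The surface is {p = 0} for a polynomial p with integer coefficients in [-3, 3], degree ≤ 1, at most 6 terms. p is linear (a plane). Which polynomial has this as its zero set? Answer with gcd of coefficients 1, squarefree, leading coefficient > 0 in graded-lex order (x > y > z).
3*x - y + z + 2

First, degree: every cross-section is a straight line — this is a plane, so deg p = 1.
Then, against the integer gridlines: one z-axis crossing is at z = -2; it crosses the y-axis at the gridline y = 2.
Finally, matching integer coefficients to the picture gives p.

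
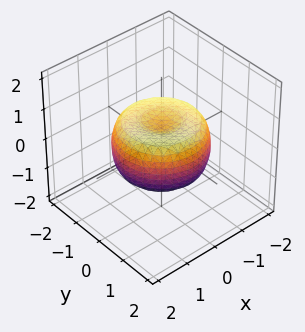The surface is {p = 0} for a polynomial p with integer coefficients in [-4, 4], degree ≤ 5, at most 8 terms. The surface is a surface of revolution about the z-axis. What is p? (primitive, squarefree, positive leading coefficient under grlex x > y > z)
2*x^4 + 4*x^2*y^2 + 2*y^4 - 3*x^2 - 3*y^2 + 3*z^2 - 1

(a) deg p = 4.
(b) Symmetry: the z-axis is an axis of rotation, so x and y enter only as x² + y².
(c) Checking where it meets the axes: a circular section at z = 0 has radius between 1 and 2.
(d) Putting this together gives p.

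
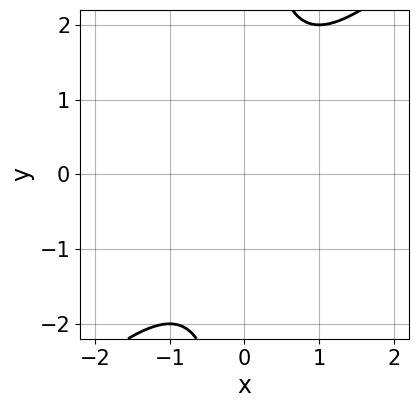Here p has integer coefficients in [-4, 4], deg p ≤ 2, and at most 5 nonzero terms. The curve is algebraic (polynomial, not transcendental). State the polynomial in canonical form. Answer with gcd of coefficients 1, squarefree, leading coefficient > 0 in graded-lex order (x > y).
x^2 - x*y + 1

1. Degree: no degree-1 curve has this shape, so deg p = 2.
2. From the visible intercepts: it misses every integer gridline on the x-axis; the curve avoids every integer y-axis point in the box.
3. Solving for integer coefficients yields p as stated.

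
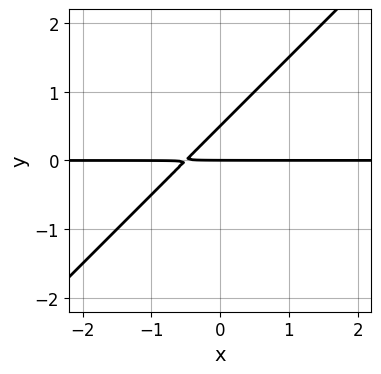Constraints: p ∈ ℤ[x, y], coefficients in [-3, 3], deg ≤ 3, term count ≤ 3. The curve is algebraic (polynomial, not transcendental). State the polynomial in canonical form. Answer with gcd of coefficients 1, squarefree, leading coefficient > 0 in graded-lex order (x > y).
2*x*y - 2*y^2 + y

First, degree: no degree-1 curve has this shape, so deg p = 2.
Next, observable constraints: one y-axis crossing is at y = 0; every point of the x-axis in the box is on the curve.
Finally, these observations pin down the coefficients.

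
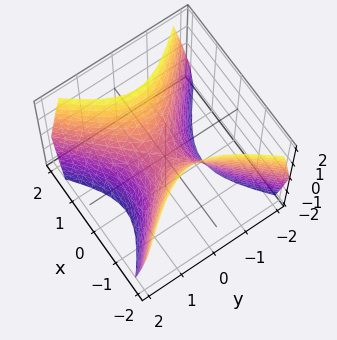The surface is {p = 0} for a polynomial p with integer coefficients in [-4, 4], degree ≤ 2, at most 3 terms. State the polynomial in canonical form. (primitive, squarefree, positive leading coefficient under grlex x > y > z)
3*x^2 - 3*y^2 - 2*z

First, the degree is 2 — a hyperbolic paraboloid; a quadric.
Then, symmetries: the y ↦ −y reflection is a symmetry, so y appears only in even powers; mirror symmetry x ↦ −x ⇒ only even powers of x.
Next, reading off the gridlines: it crosses the z-axis at the gridline z = 0; it meets the x-axis at x = 0 (among the integer gridlines); it crosses the y-axis at the gridline y = 0.
Finally, the integer polynomial consistent with all of this is the stated p.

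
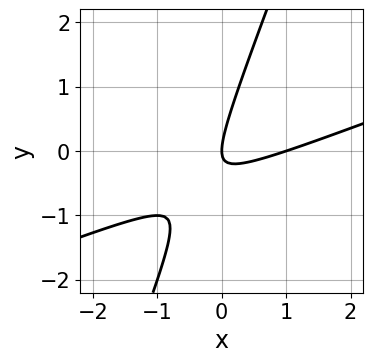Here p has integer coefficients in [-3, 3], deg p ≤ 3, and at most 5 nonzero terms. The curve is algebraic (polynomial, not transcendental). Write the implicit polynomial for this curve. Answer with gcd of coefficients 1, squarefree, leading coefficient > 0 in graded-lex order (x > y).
x^2 - 3*x*y + y^2 - x

(a) The degree is 2 — no degree-1 curve has this shape.
(b) From the axis intercepts and sections: one y-axis crossing is at y = 0; the x-axis gridline crossings are at x ∈ {0, 1}.
(c) Matching integer coefficients to the picture gives p.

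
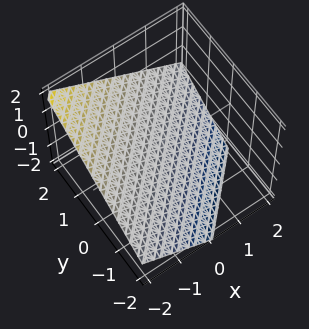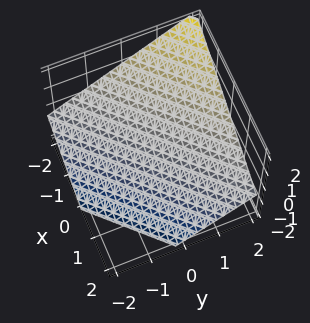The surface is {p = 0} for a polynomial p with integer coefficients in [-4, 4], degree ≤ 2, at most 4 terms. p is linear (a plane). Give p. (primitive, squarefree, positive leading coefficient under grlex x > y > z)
2*x - 2*y + 3*z + 2

(a) Degree: the surface is flat (a plane), so deg p = 1.
(b) From the visible intercepts: it crosses the x-axis at the gridline x = -1; it meets the y-axis at y = 1 (among the integer gridlines).
(c) Together with the visible shape, these determine p as stated.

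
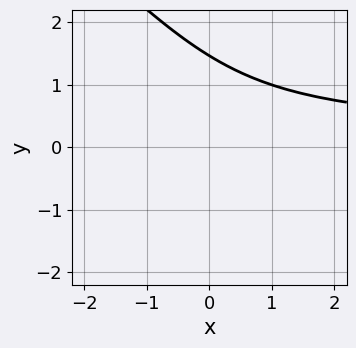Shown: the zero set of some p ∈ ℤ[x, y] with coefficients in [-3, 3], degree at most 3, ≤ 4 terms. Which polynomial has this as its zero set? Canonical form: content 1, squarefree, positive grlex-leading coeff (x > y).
x*y^2 + y^3 - y^2 - 1

(a) deg p = 3. No degree-2 curve has this shape.
(b) Reading off the gridlines: the curve avoids every integer x-axis point in the box.
(c) Assembling these constraints gives the stated polynomial.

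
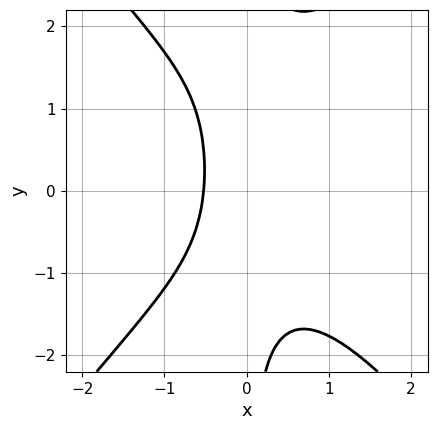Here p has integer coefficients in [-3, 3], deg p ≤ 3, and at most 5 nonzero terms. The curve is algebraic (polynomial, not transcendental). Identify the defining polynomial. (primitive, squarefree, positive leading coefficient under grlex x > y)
3*x^3 - 2*x*y^2 + x*y + 3*x + 2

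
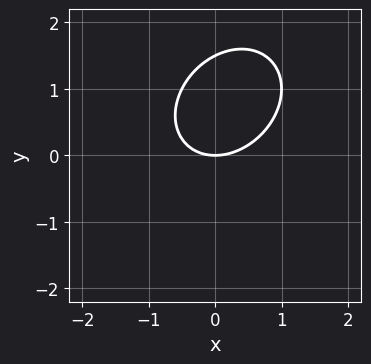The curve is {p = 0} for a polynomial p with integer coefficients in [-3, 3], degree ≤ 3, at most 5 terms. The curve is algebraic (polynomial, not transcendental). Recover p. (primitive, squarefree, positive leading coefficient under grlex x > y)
deg p = 2.
Against the integer gridlines: it crosses the y-axis at the gridline y = 0; it crosses the x-axis at the gridline x = 0.
These observations pin down the coefficients.

2*x^2 - x*y + 2*y^2 - 3*y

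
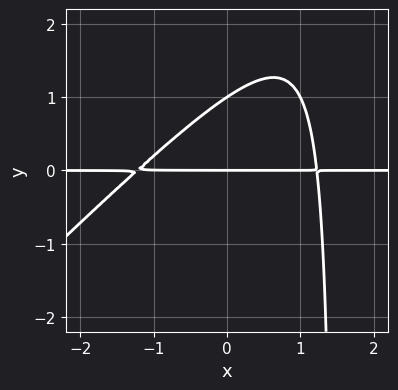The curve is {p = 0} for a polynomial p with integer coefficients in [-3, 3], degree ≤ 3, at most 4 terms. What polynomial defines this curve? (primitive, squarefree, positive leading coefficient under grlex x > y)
2*x^2*y - 2*x*y^2 + 3*y^2 - 3*y

The degree is 3 — the shape is more complex than any degree-2 curve.
Against the integer gridlines: every point of the x-axis in the box is on the curve; among the integer gridlines, it crosses the y-axis at y ∈ {0, 1}.
Fitting integer coefficients to these (and the overall shape) gives p.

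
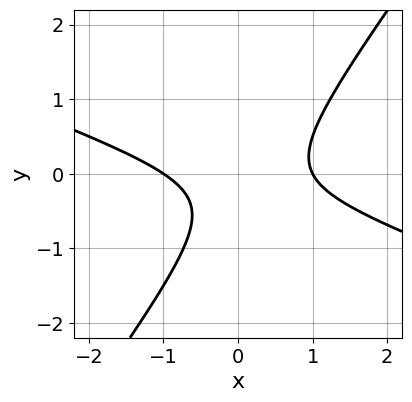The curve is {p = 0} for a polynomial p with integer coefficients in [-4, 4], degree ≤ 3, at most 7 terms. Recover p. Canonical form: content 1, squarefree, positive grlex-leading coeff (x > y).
x^2 + 2*x*y - 2*y^2 - y - 1

(a) The degree is 2 — a generic line meets the curve in up to 2 points.
(b) Checking where it meets the axes: the curve avoids every integer y-axis point in the box; among the integer gridlines, it crosses the x-axis at x ∈ {-1, 1}.
(c) Putting this together gives p.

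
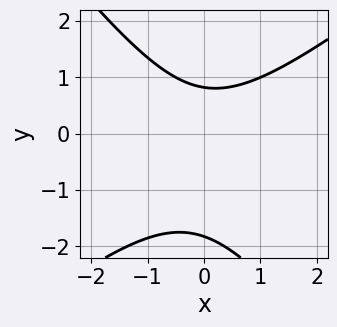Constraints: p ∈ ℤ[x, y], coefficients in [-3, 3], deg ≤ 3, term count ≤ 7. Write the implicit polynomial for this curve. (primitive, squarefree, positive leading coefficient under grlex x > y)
2*x^2 - x*y - 2*y^2 - 2*y + 3

(a) deg p = 2. No degree-1 curve has this shape.
(b) Against the integer gridlines: no x-intercept at any integer in the box.
(c) Matching integer coefficients to the picture gives p.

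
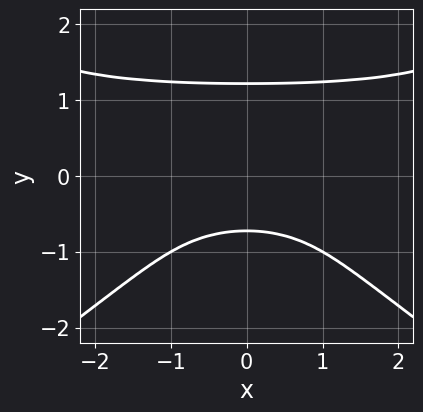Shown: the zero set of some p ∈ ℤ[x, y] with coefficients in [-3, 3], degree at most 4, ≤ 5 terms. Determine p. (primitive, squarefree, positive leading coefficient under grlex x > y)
1. deg p = 4. The shape is more complex than any degree-3 curve.
2. Symmetries: it's symmetric under x → −x, forcing even powers of x.
3. Against the integer gridlines: the curve avoids every integer x-axis point in the box.
4. Putting this together gives p.

x^2*y^2 - 2*y^4 - x^2*y + 2*y + 2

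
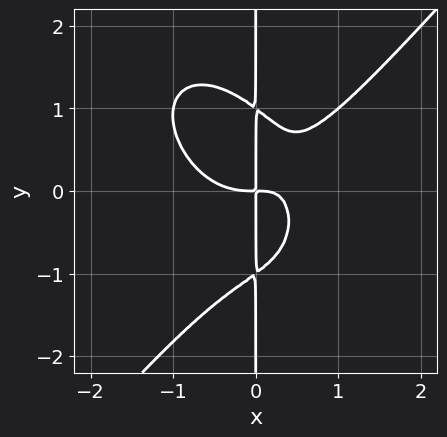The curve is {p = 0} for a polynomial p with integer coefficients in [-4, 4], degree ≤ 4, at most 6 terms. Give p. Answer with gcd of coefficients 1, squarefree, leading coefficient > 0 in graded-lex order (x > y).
First, the degree is 4 — the shape is more complex than any degree-3 curve.
Then, checking where it meets the axes: every point of the y-axis in the box is on the curve.
Finally, the integer polynomial consistent with all of this is the stated p.

3*x^4 - 2*x*y^3 - 3*x^2*y + 2*x*y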